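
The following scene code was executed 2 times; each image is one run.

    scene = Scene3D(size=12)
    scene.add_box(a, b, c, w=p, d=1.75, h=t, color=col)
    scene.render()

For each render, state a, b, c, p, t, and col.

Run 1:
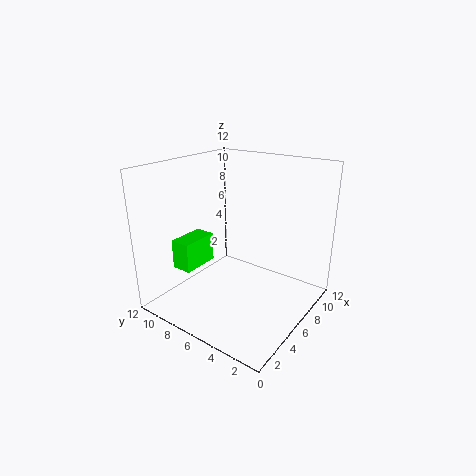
a = 2.75, b = 8.75, c = 3.25, p = 3.25, t = 2.5, col = 'lime'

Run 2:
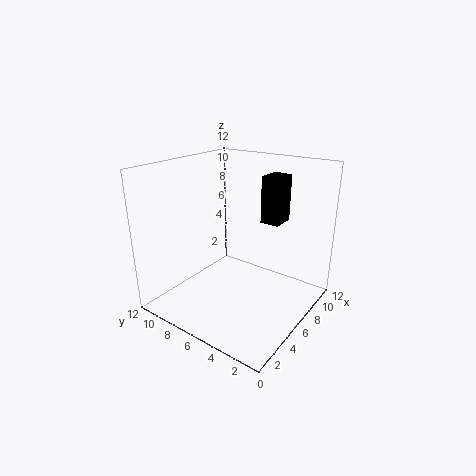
a = 9.5, b = 4.25, c = 6.25, p = 2.25, t = 4.25, col = 'black'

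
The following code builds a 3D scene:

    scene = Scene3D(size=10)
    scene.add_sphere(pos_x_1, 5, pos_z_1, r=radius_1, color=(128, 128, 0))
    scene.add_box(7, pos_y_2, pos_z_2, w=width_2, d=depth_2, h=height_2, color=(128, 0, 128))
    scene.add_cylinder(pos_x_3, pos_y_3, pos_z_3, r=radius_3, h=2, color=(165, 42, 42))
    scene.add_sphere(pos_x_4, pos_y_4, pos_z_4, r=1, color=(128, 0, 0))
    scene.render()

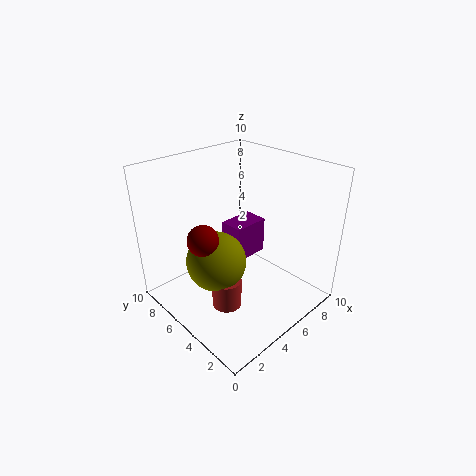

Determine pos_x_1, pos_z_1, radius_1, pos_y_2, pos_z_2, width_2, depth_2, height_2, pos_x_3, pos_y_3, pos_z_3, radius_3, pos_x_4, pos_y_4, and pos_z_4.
pos_x_1 = 3; pos_z_1 = 4; radius_1 = 2; pos_y_2 = 7; pos_z_2 = 1; width_2 = 3; depth_2 = 2; height_2 = 3; pos_x_3 = 3; pos_y_3 = 4; pos_z_3 = 1; radius_3 = 1; pos_x_4 = 2; pos_y_4 = 5; pos_z_4 = 6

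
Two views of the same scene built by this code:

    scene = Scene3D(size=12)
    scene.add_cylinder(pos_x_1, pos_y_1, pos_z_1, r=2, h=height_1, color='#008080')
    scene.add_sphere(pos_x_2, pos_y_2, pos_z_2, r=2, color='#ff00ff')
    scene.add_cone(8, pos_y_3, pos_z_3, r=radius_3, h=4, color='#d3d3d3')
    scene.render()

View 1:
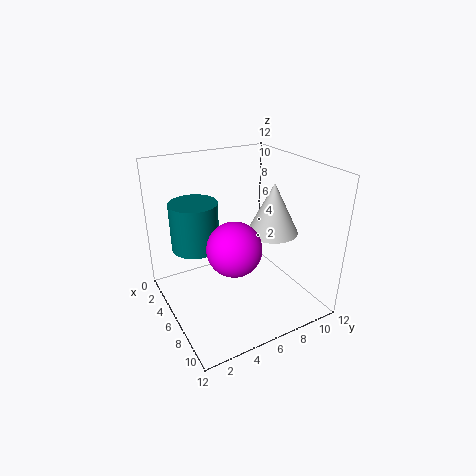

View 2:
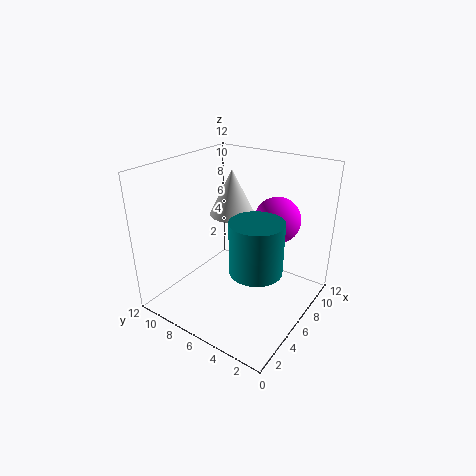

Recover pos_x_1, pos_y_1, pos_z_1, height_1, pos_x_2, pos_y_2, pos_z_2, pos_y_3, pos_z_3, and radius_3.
pos_x_1 = 4, pos_y_1 = 3, pos_z_1 = 5, height_1 = 4, pos_x_2 = 9, pos_y_2 = 4, pos_z_2 = 7, pos_y_3 = 8, pos_z_3 = 7, radius_3 = 2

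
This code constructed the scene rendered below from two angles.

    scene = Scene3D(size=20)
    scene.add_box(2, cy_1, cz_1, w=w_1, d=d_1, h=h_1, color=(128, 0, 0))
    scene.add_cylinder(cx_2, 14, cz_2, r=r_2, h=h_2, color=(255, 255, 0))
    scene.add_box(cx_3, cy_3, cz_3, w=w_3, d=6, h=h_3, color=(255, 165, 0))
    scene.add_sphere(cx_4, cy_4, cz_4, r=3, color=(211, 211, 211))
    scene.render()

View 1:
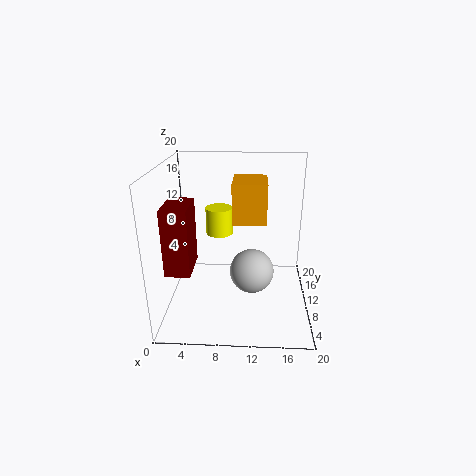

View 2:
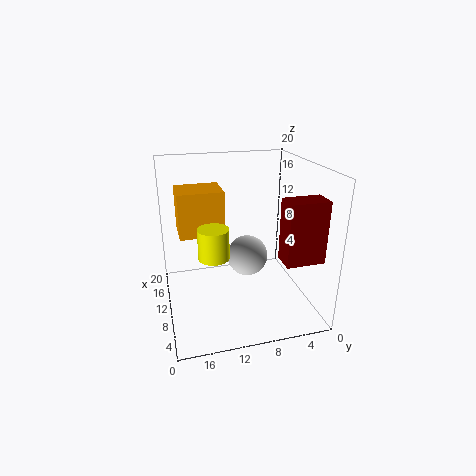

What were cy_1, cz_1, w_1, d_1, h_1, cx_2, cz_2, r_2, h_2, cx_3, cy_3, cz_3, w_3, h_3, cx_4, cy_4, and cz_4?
cy_1 = 1, cz_1 = 9, w_1 = 3, d_1 = 5, h_1 = 8, cx_2 = 7, cz_2 = 9, r_2 = 2, h_2 = 4, cx_3 = 9, cy_3 = 12, cz_3 = 11, w_3 = 5, h_3 = 6, cx_4 = 12, cy_4 = 8, cz_4 = 6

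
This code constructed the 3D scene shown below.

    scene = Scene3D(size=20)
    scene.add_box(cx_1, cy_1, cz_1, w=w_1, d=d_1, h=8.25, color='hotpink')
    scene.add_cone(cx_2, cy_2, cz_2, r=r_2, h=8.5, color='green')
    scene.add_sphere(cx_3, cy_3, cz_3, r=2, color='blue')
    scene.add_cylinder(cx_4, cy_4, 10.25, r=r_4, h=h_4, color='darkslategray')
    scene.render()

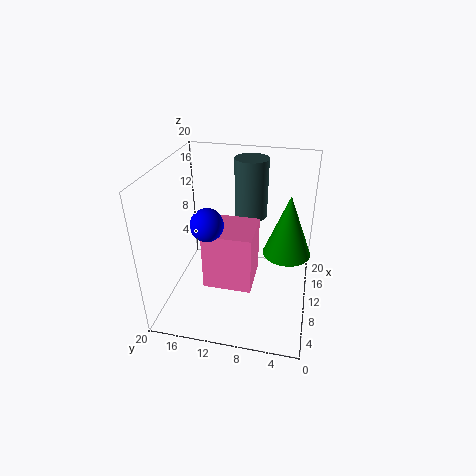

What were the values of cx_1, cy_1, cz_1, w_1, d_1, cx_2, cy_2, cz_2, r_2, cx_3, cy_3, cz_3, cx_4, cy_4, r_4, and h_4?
cx_1 = 6.5; cy_1 = 7.5; cz_1 = 3.5; w_1 = 6.5; d_1 = 6.75; cx_2 = 10.5; cy_2 = 3.25; cz_2 = 8.25; r_2 = 3.25; cx_3 = 4.5; cy_3 = 12.5; cz_3 = 14.75; cx_4 = 16.75; cy_4 = 9.5; r_4 = 2.5; h_4 = 9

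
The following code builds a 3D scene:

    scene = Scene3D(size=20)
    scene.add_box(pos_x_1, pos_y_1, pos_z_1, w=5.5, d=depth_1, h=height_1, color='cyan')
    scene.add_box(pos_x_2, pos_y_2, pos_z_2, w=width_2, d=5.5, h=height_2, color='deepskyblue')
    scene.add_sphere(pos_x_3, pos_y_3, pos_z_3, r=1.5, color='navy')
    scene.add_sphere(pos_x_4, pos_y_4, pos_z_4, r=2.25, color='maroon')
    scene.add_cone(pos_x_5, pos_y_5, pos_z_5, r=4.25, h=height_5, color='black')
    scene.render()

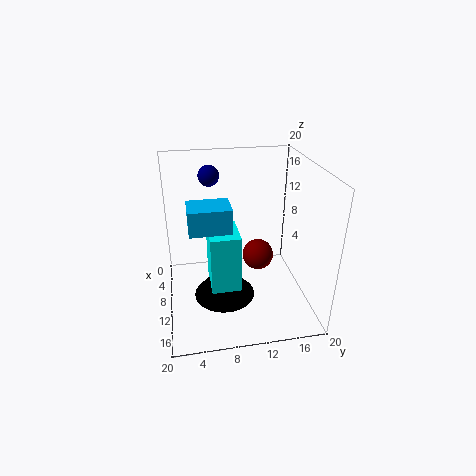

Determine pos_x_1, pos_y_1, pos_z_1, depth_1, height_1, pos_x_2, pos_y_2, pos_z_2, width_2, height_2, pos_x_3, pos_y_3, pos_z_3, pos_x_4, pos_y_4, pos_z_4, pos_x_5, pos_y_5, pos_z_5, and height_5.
pos_x_1 = 8.5, pos_y_1 = 5.75, pos_z_1 = 4, depth_1 = 4, height_1 = 8, pos_x_2 = 9.25, pos_y_2 = 3.25, pos_z_2 = 12.5, width_2 = 4.25, height_2 = 3.25, pos_x_3 = 5, pos_y_3 = 6.75, pos_z_3 = 17.5, pos_x_4 = 8.75, pos_y_4 = 13.25, pos_z_4 = 6.25, pos_x_5 = 11.5, pos_y_5 = 7.75, pos_z_5 = 2, height_5 = 4.75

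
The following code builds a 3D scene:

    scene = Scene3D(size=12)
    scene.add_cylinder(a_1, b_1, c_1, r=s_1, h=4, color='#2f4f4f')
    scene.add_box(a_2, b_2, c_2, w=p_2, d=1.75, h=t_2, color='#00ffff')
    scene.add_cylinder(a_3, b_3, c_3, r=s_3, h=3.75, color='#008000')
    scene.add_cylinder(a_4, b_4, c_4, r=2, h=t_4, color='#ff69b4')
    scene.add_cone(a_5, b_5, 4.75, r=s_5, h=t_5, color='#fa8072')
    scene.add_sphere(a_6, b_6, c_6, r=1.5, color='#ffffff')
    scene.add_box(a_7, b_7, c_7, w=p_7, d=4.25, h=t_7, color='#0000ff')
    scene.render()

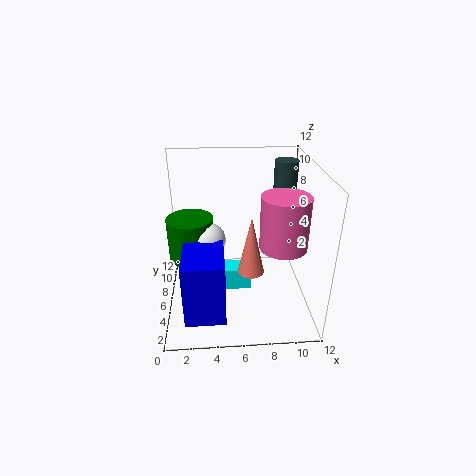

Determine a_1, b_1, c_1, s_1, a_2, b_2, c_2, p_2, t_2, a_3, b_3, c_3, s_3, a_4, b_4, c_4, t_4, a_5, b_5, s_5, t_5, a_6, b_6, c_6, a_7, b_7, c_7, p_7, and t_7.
a_1 = 10.25, b_1 = 8.5, c_1 = 7.75, s_1 = 1, a_2 = 3.25, b_2 = 6.25, c_2 = 0.5, p_2 = 4, t_2 = 2, a_3 = 2, b_3 = 7.5, c_3 = 3.5, s_3 = 2, a_4 = 9.75, b_4 = 5.5, c_4 = 5.25, t_4 = 4.5, a_5 = 6.75, b_5 = 3, s_5 = 1, t_5 = 4.5, a_6 = 3.5, b_6 = 6.75, c_6 = 5.5, a_7 = 1.5, b_7 = 1.5, c_7 = 0.75, p_7 = 3.25, t_7 = 5.25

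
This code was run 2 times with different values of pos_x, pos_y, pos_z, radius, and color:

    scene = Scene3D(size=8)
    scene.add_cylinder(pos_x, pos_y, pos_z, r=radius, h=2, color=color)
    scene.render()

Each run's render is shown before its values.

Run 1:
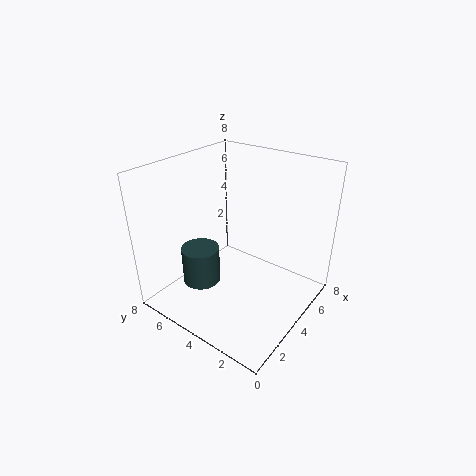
pos_x = 2; pos_y = 5; pos_z = 2; radius = 1; color = 'darkslategray'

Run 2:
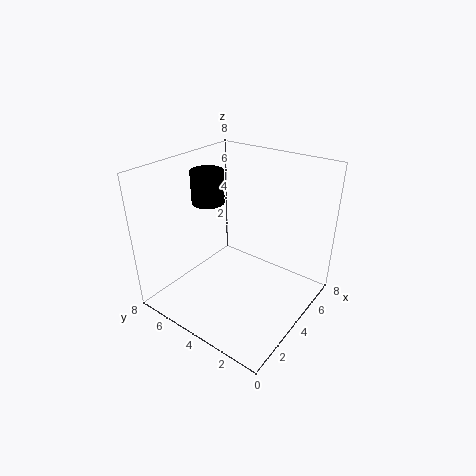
pos_x = 5; pos_y = 7; pos_z = 5; radius = 1; color = 'black'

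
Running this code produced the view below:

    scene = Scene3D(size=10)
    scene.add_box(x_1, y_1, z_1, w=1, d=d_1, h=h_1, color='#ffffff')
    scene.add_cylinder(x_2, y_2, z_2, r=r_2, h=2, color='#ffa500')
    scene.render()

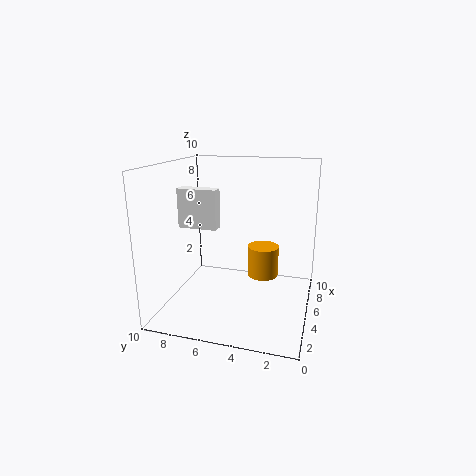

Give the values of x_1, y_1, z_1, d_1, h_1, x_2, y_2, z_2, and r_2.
x_1 = 6
y_1 = 7
z_1 = 5
d_1 = 3
h_1 = 3
x_2 = 4
y_2 = 3
z_2 = 3
r_2 = 1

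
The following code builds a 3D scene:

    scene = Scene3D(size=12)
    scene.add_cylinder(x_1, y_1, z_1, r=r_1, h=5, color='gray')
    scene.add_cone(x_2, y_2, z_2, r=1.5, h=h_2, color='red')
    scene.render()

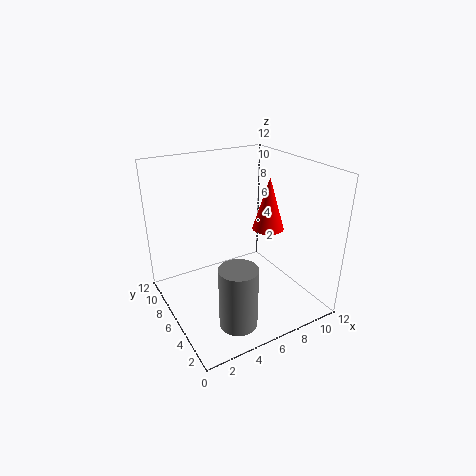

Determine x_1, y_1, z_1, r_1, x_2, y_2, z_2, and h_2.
x_1 = 4; y_1 = 2.5; z_1 = 0.5; r_1 = 1.5; x_2 = 10.5; y_2 = 8; z_2 = 5; h_2 = 5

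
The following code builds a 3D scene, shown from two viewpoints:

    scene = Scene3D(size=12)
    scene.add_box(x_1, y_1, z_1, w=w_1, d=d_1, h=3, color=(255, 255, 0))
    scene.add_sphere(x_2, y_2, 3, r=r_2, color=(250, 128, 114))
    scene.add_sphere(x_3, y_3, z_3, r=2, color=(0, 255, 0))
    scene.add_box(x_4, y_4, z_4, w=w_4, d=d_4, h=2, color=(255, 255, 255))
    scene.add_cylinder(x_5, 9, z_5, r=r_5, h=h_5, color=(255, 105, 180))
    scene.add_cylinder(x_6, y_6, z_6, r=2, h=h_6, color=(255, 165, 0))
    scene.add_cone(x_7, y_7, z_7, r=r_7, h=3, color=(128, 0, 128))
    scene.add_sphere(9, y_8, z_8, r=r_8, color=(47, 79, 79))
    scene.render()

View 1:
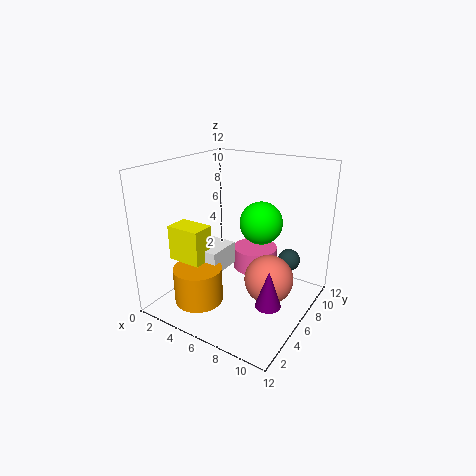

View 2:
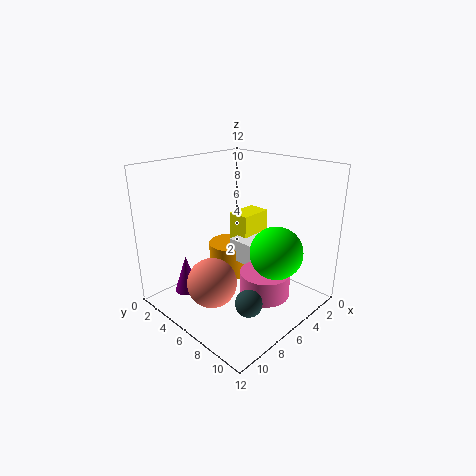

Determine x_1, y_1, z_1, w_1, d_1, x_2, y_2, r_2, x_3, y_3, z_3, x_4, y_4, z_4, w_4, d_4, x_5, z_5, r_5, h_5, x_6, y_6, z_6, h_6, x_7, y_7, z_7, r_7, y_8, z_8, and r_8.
x_1 = 1; y_1 = 3; z_1 = 4; w_1 = 3; d_1 = 2; x_2 = 9; y_2 = 6; r_2 = 2; x_3 = 6; y_3 = 10; z_3 = 6; x_4 = 2; y_4 = 4; z_4 = 3; w_4 = 3; d_4 = 3; x_5 = 6; z_5 = 2; r_5 = 2; h_5 = 2; x_6 = 4; y_6 = 3; z_6 = 1; h_6 = 3; x_7 = 10; y_7 = 4; z_7 = 2; r_7 = 1; y_8 = 10; z_8 = 3; r_8 = 1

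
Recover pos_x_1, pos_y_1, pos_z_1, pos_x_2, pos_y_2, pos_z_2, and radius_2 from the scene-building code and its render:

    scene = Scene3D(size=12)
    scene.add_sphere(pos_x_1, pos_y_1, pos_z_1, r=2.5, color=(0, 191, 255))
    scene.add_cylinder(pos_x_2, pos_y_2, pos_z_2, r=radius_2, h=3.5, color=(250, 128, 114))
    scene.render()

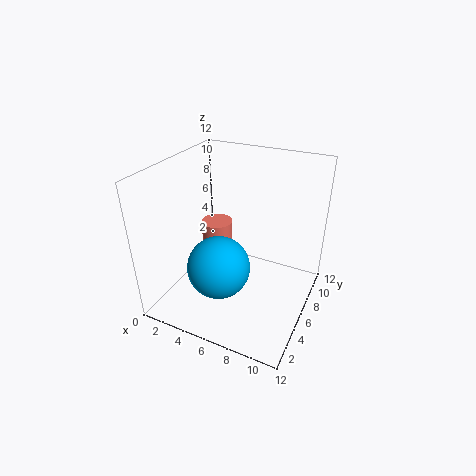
pos_x_1 = 5.5; pos_y_1 = 3.5; pos_z_1 = 4.5; pos_x_2 = 2; pos_y_2 = 9.5; pos_z_2 = 1.5; radius_2 = 1.5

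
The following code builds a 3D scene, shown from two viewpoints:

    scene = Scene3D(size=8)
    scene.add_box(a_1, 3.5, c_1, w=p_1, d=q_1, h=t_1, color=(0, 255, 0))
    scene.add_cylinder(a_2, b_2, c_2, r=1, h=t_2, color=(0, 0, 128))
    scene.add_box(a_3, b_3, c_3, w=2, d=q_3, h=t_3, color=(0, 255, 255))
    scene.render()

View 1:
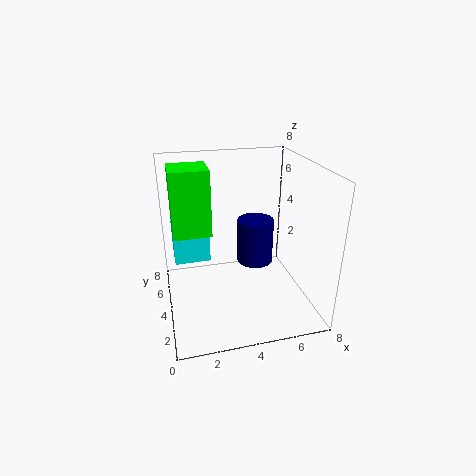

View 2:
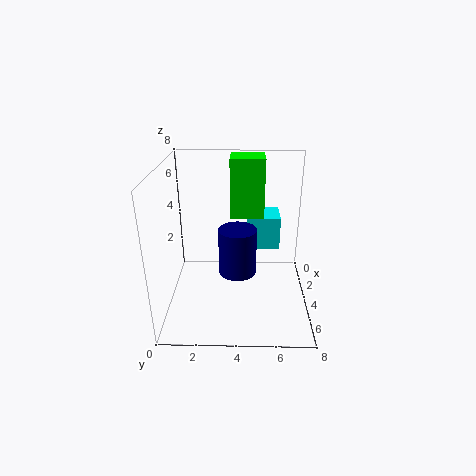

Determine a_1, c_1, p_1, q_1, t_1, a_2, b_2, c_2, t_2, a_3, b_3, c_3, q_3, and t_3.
a_1 = 0.5
c_1 = 4.5
p_1 = 2
q_1 = 2
t_1 = 3.5
a_2 = 5
b_2 = 4
c_2 = 2.5
t_2 = 2.5
a_3 = 0.5
b_3 = 4.5
c_3 = 2.5
q_3 = 2
t_3 = 2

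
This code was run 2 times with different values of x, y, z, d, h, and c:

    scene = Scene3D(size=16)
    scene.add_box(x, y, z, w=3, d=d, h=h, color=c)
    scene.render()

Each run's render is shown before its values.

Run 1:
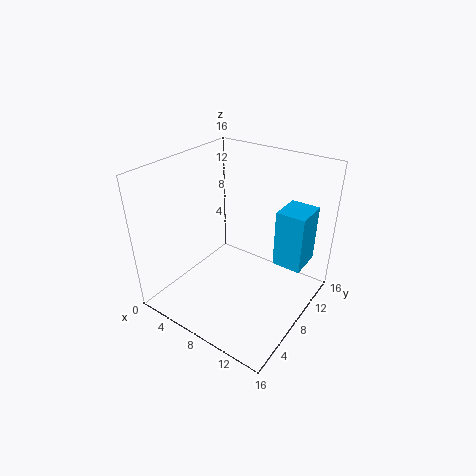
x = 12.5
y = 8
z = 6.5
d = 3.5
h = 6
c = 'deepskyblue'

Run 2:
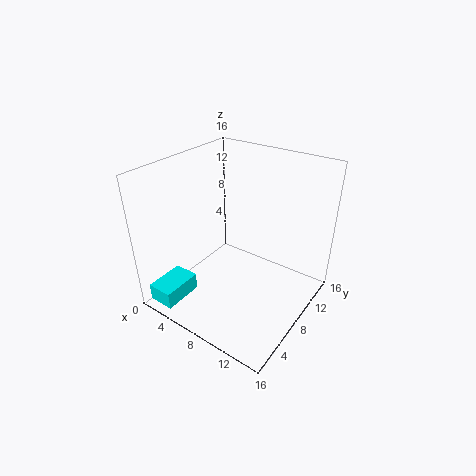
x = 1
y = 0.5
z = 1
d = 4.5
h = 2
c = 'cyan'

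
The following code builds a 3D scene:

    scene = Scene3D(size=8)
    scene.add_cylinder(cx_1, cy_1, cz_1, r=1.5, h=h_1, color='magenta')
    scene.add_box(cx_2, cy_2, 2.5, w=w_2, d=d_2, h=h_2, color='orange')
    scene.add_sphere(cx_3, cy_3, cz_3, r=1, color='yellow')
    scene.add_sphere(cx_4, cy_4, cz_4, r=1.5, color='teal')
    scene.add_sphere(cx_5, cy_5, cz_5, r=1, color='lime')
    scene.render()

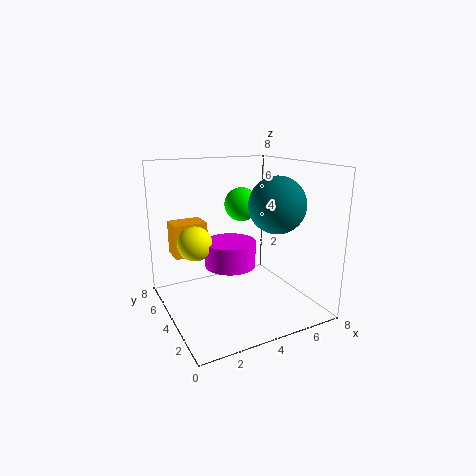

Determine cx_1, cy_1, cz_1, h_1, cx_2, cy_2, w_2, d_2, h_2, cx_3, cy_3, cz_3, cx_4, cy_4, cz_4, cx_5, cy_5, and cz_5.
cx_1 = 4
cy_1 = 5
cz_1 = 2
h_1 = 1.5
cx_2 = 1
cy_2 = 6
w_2 = 2
d_2 = 1.5
h_2 = 2
cx_3 = 2
cy_3 = 5.5
cz_3 = 3.5
cx_4 = 5.5
cy_4 = 2.5
cz_4 = 6
cx_5 = 5
cy_5 = 5.5
cz_5 = 5.5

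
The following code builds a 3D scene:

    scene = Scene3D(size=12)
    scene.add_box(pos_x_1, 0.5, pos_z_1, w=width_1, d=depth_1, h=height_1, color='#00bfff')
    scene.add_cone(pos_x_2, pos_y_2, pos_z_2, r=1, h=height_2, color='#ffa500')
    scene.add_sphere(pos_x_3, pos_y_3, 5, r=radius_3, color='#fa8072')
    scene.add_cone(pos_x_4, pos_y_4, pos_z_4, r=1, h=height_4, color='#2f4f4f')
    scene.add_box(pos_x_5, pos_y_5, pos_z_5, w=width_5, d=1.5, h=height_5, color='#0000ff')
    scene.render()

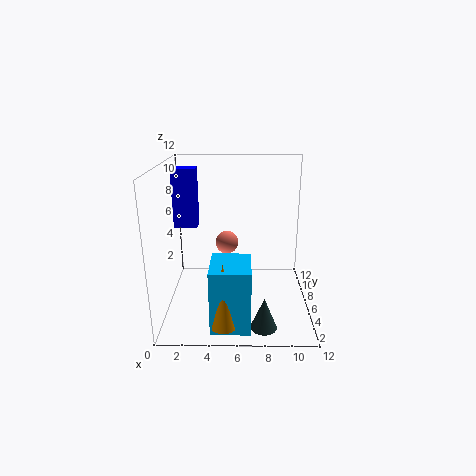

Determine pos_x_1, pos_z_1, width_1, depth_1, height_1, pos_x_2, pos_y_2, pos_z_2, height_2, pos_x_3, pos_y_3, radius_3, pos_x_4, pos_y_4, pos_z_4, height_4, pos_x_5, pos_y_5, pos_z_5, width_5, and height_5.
pos_x_1 = 4; pos_z_1 = 0.5; width_1 = 3; depth_1 = 3.5; height_1 = 5; pos_x_2 = 5; pos_y_2 = 1; pos_z_2 = 1; height_2 = 5; pos_x_3 = 5; pos_y_3 = 7.5; radius_3 = 1; pos_x_4 = 8; pos_y_4 = 1.5; pos_z_4 = 0.5; height_4 = 2.5; pos_x_5 = 0.5; pos_y_5 = 7; pos_z_5 = 6.5; width_5 = 2; height_5 = 5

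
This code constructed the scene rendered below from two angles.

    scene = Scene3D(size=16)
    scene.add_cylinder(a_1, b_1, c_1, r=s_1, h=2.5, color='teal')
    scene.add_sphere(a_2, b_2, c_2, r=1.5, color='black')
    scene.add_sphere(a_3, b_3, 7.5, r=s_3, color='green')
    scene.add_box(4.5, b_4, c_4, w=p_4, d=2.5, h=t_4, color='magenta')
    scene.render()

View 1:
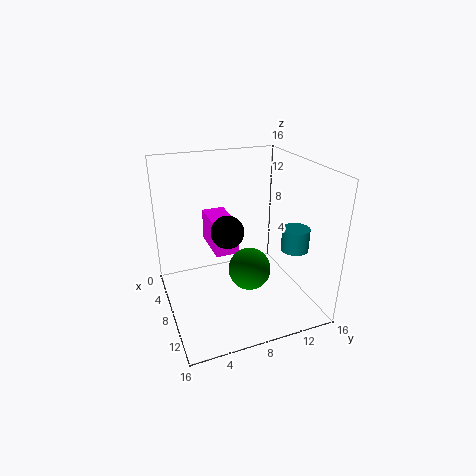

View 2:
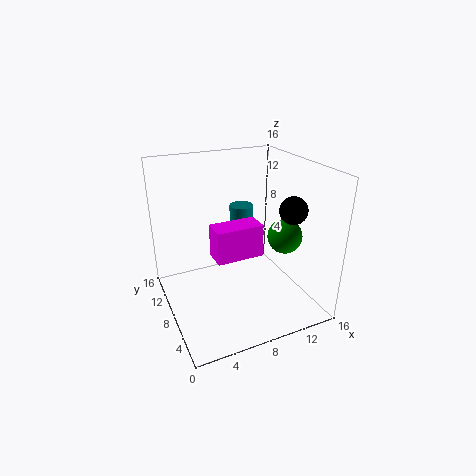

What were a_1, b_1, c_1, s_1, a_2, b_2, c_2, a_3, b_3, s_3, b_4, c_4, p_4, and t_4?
a_1 = 11
b_1 = 13.5
c_1 = 7
s_1 = 1.5
a_2 = 13
b_2 = 5
c_2 = 11.5
a_3 = 13.5
b_3 = 7
s_3 = 2
b_4 = 5
c_4 = 7
p_4 = 5
t_4 = 3.5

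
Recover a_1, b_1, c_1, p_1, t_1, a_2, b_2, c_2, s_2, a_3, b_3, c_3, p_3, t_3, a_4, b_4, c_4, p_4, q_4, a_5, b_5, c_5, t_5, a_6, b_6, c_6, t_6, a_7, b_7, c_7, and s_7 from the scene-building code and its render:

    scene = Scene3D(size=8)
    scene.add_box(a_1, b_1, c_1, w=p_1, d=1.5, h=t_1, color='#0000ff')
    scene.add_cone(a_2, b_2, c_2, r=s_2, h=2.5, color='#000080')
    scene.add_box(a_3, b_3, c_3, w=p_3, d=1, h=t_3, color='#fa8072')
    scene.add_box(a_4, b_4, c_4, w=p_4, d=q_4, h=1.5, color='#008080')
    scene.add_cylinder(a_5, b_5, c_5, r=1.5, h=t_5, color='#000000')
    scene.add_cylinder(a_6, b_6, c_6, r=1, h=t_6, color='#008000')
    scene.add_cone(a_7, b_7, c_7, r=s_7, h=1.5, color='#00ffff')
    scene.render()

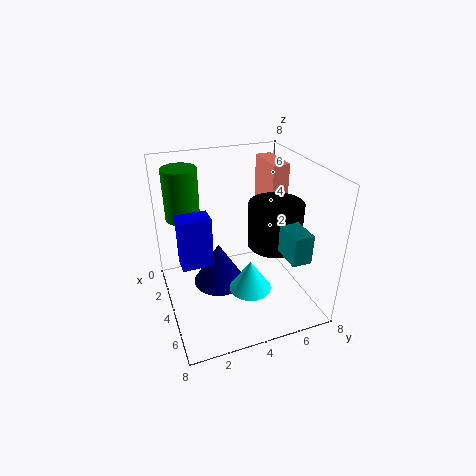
a_1 = 5; b_1 = 0.5; c_1 = 4; p_1 = 1; t_1 = 2.5; a_2 = 3.5; b_2 = 3; c_2 = 1; s_2 = 1.5; a_3 = 0.5; b_3 = 6.5; c_3 = 4; p_3 = 2.5; t_3 = 3.5; a_4 = 5; b_4 = 5.5; c_4 = 4; p_4 = 2.5; q_4 = 1; a_5 = 4.5; b_5 = 6; c_5 = 3.5; t_5 = 2.5; a_6 = 1.5; b_6 = 1.5; c_6 = 4.5; t_6 = 3; a_7 = 7; b_7 = 3.5; c_7 = 3; s_7 = 1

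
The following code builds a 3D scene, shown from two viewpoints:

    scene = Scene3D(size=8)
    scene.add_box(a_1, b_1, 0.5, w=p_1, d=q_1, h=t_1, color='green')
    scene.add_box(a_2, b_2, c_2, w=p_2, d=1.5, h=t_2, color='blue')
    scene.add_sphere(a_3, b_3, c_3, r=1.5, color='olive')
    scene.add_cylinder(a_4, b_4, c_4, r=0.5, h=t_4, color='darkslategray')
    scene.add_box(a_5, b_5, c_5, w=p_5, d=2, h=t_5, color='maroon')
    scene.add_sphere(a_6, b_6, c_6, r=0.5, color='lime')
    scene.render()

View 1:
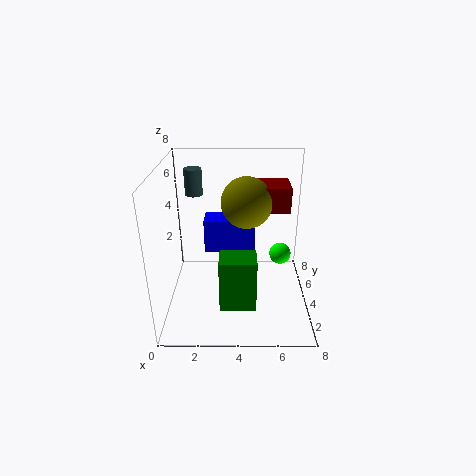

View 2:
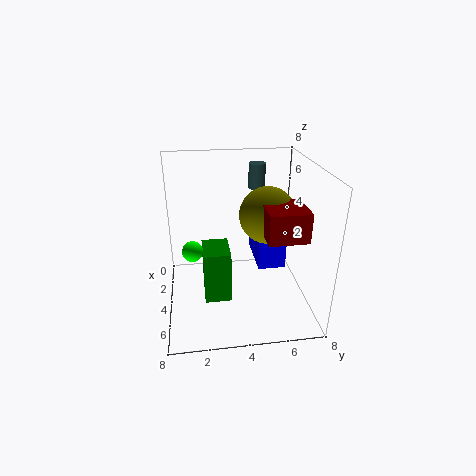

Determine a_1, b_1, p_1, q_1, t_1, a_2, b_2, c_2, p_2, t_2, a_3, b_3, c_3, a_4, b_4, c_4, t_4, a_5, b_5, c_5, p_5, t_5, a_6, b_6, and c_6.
a_1 = 3, b_1 = 2, p_1 = 2, q_1 = 1.5, t_1 = 3, a_2 = 2, b_2 = 5, c_2 = 2.5, p_2 = 3, t_2 = 2, a_3 = 4.5, b_3 = 5.5, c_3 = 5.5, a_4 = 1.5, b_4 = 5.5, c_4 = 6, t_4 = 1.5, a_5 = 5, b_5 = 5, c_5 = 5, p_5 = 2, t_5 = 1.5, a_6 = 6, b_6 = 1.5, c_6 = 4.5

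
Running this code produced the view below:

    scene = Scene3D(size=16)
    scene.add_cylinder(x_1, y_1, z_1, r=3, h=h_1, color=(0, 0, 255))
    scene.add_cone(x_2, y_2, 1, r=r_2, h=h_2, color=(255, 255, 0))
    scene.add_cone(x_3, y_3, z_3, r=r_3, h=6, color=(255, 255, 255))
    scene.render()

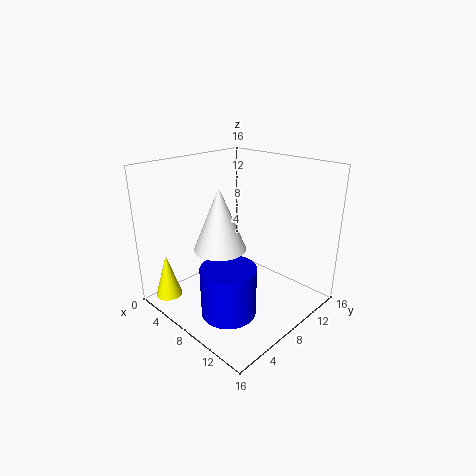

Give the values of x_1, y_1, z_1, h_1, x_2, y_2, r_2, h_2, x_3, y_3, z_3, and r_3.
x_1 = 9.5
y_1 = 5
z_1 = 0.5
h_1 = 5.5
x_2 = 2.5
y_2 = 2
r_2 = 1.5
h_2 = 5
x_3 = 10
y_3 = 3.5
z_3 = 9
r_3 = 2.5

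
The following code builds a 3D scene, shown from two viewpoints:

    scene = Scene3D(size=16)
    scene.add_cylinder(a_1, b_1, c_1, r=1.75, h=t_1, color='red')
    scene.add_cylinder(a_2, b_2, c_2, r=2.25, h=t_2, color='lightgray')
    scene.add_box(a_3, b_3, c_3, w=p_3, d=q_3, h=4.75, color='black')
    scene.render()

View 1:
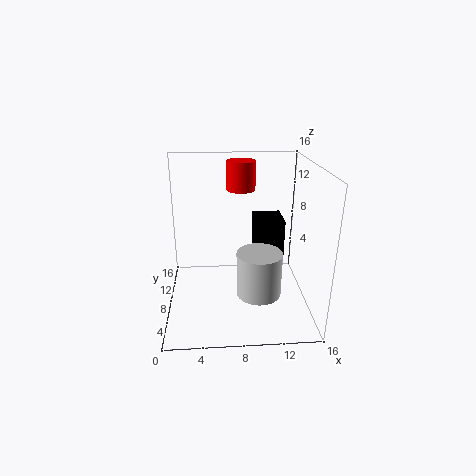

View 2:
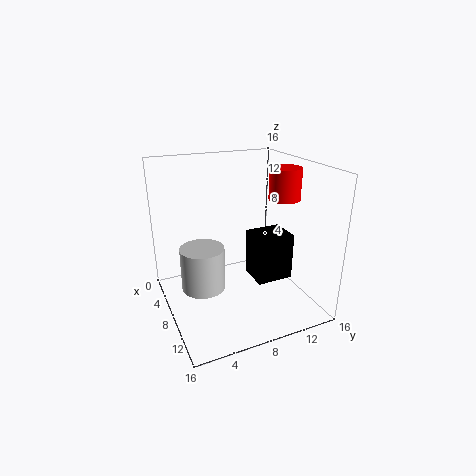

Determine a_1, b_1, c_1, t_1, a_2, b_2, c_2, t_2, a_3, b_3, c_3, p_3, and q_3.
a_1 = 8.75, b_1 = 13.25, c_1 = 12, t_1 = 3.5, a_2 = 9.75, b_2 = 3.25, c_2 = 4, t_2 = 4.5, a_3 = 10, b_3 = 8, c_3 = 5, p_3 = 3.25, q_3 = 3.75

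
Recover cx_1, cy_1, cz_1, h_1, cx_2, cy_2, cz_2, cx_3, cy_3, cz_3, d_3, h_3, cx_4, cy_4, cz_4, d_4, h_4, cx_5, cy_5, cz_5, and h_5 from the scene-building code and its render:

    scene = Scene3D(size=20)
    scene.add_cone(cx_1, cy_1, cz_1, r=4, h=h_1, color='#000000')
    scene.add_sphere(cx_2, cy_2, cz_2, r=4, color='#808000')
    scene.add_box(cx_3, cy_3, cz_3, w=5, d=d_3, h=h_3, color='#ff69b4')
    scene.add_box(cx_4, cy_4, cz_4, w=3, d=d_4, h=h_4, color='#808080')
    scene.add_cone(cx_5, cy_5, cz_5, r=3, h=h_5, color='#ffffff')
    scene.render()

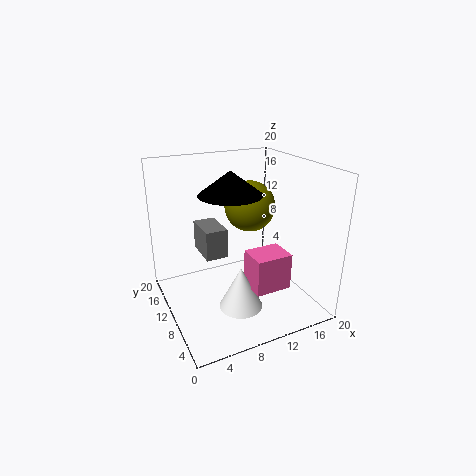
cx_1 = 8; cy_1 = 8; cz_1 = 17; h_1 = 3; cx_2 = 15; cy_2 = 16; cz_2 = 12; cx_3 = 10; cy_3 = 4; cz_3 = 4; d_3 = 4; h_3 = 5; cx_4 = 5; cy_4 = 9; cz_4 = 8; d_4 = 5; h_4 = 4; cx_5 = 9; cy_5 = 7; cz_5 = 1; h_5 = 6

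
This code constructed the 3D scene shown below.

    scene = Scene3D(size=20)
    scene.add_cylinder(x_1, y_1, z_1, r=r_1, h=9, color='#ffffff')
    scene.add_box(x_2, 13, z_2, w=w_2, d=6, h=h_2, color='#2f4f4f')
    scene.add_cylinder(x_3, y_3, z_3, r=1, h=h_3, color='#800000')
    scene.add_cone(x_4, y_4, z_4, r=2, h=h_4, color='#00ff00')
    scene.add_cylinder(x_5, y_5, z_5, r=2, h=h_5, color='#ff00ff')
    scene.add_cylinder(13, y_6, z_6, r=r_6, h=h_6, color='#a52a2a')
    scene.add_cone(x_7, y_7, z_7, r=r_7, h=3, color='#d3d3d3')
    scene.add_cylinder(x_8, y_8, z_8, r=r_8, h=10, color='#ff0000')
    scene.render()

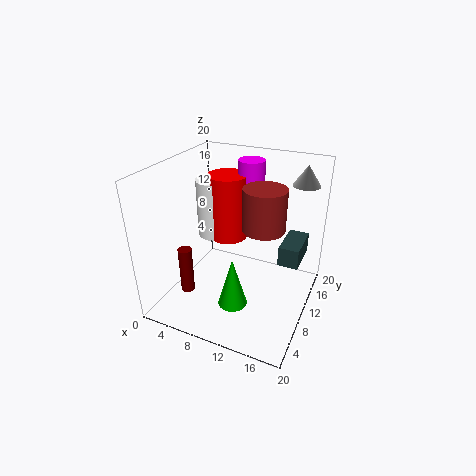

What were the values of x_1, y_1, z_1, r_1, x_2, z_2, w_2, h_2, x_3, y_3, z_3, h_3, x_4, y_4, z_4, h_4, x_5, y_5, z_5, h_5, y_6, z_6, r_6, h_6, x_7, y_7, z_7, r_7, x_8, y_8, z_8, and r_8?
x_1 = 4
y_1 = 15
z_1 = 7
r_1 = 3
x_2 = 15
z_2 = 5
w_2 = 3
h_2 = 3
x_3 = 3
y_3 = 7
z_3 = 1
h_3 = 7
x_4 = 11
y_4 = 6
z_4 = 2
h_4 = 7
x_5 = 9
y_5 = 17
z_5 = 11
h_5 = 8
y_6 = 12
z_6 = 11
r_6 = 3
h_6 = 6
x_7 = 17
y_7 = 18
z_7 = 16
r_7 = 2
x_8 = 6
y_8 = 15
z_8 = 7
r_8 = 3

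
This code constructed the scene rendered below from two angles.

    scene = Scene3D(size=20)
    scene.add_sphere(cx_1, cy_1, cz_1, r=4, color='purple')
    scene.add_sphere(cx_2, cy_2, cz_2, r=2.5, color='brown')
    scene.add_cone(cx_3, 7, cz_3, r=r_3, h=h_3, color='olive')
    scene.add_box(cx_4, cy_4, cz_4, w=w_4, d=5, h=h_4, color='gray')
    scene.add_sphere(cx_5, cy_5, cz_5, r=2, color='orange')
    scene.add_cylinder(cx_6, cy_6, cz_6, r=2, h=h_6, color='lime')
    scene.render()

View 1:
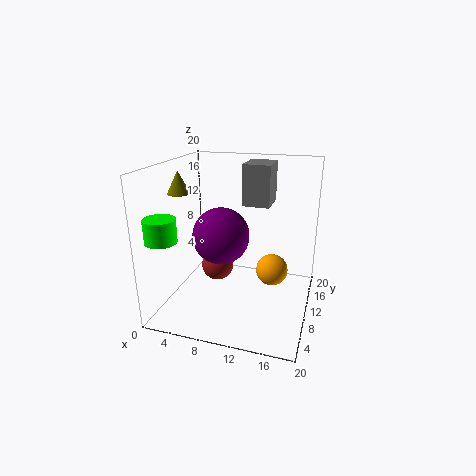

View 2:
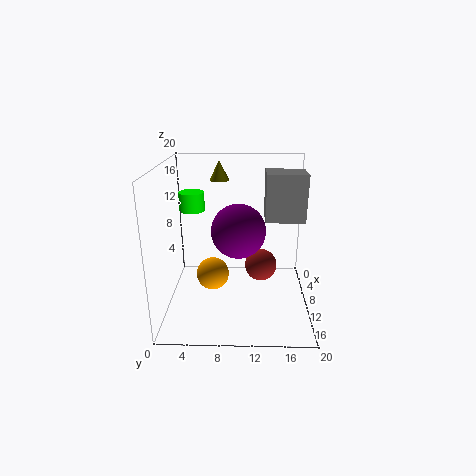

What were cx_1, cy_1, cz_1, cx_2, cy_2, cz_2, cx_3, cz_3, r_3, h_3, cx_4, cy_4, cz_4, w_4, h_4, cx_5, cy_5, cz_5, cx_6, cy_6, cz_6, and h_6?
cx_1 = 7.5; cy_1 = 10; cz_1 = 10; cx_2 = 5.5; cy_2 = 13.5; cz_2 = 3.5; cx_3 = 3; cz_3 = 16.5; r_3 = 1.5; h_3 = 3; cx_4 = 9.5; cy_4 = 13.5; cz_4 = 13.5; w_4 = 4; h_4 = 6; cx_5 = 15.5; cy_5 = 7; cz_5 = 7.5; cx_6 = 2.5; cy_6 = 2.5; cz_6 = 11.5; h_6 = 3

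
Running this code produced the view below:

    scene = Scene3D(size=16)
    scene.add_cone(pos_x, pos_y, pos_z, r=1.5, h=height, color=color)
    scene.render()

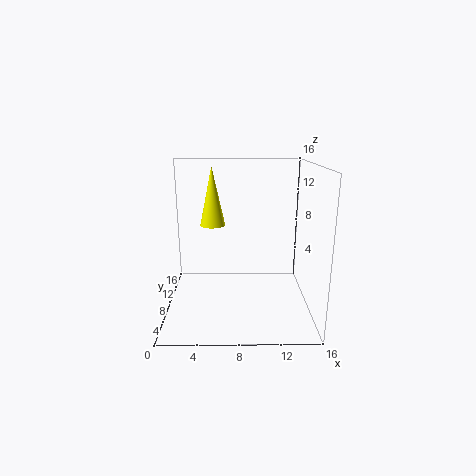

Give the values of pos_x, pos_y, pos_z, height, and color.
pos_x = 5, pos_y = 11.5, pos_z = 8.5, height = 7, color = 'yellow'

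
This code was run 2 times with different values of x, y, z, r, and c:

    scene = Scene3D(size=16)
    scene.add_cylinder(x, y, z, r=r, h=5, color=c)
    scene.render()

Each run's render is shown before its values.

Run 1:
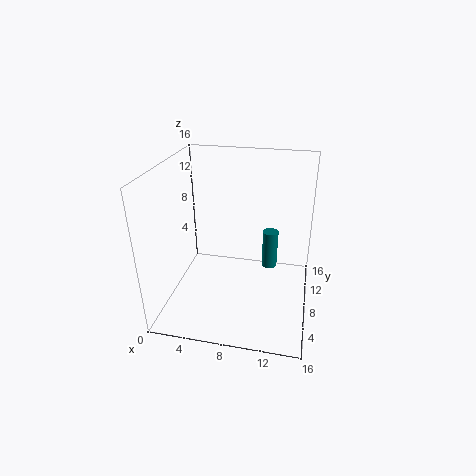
x = 11, y = 14, z = 1, r = 1, c = 'teal'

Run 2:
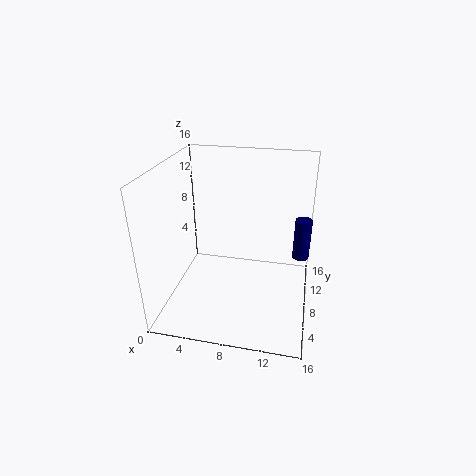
x = 15, y = 12, z = 4, r = 1, c = 'navy'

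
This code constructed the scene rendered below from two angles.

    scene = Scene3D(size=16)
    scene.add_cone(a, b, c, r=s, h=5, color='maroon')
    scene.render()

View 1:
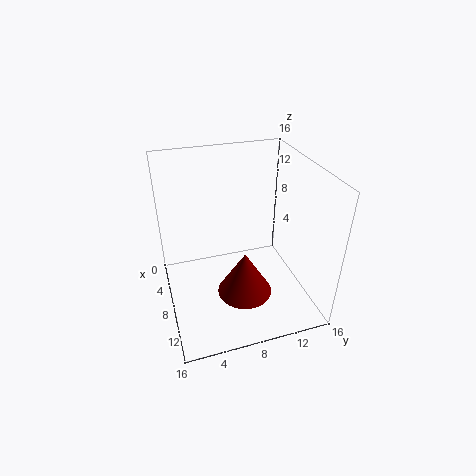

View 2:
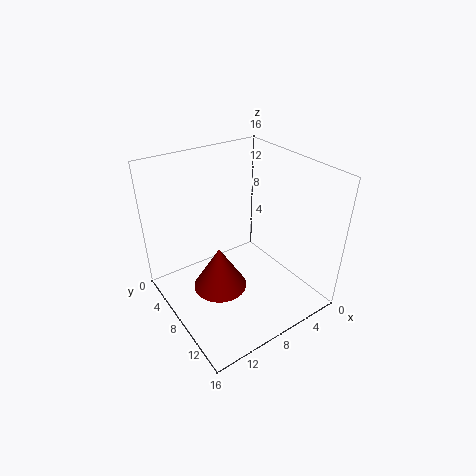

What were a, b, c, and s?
a = 10.5; b = 8; c = 2.5; s = 3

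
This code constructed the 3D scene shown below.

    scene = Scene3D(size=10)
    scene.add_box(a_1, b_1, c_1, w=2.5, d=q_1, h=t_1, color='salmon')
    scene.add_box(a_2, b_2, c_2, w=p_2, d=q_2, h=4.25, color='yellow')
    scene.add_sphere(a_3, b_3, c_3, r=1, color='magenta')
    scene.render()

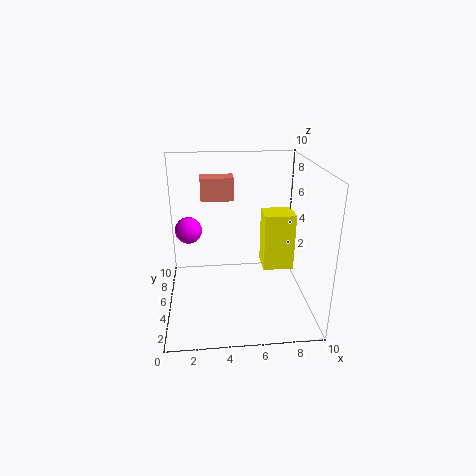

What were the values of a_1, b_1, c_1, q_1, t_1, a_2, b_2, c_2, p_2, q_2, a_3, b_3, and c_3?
a_1 = 2.5
b_1 = 7.75
c_1 = 6.75
q_1 = 1.5
t_1 = 1.75
a_2 = 7
b_2 = 5.5
c_2 = 2
p_2 = 2.25
q_2 = 2
a_3 = 1.5
b_3 = 7.25
c_3 = 4.75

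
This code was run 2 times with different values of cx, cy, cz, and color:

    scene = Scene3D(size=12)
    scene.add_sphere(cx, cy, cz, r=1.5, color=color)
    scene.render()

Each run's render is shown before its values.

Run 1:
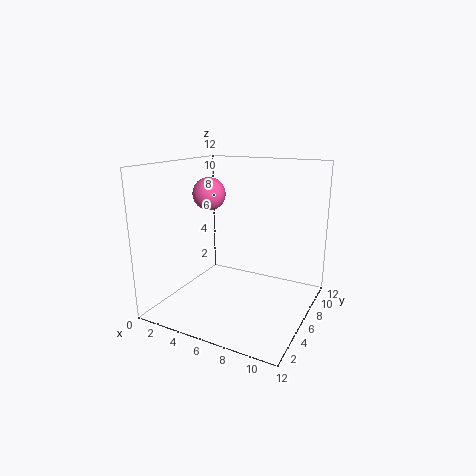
cx = 2; cy = 8; cz = 9; color = 'hotpink'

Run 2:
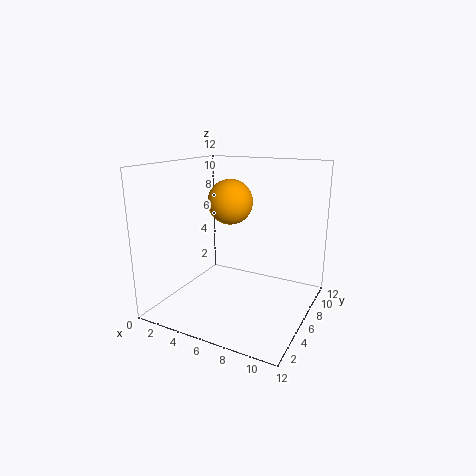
cx = 7.5; cy = 2; cz = 10; color = 'orange'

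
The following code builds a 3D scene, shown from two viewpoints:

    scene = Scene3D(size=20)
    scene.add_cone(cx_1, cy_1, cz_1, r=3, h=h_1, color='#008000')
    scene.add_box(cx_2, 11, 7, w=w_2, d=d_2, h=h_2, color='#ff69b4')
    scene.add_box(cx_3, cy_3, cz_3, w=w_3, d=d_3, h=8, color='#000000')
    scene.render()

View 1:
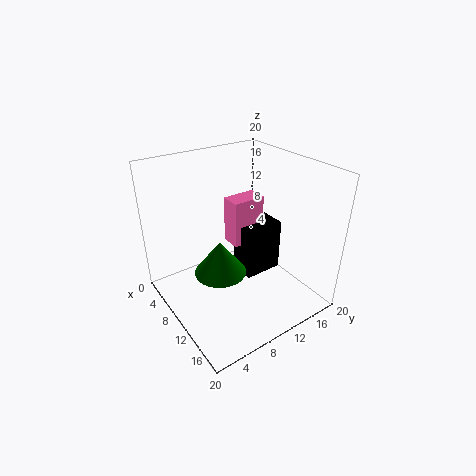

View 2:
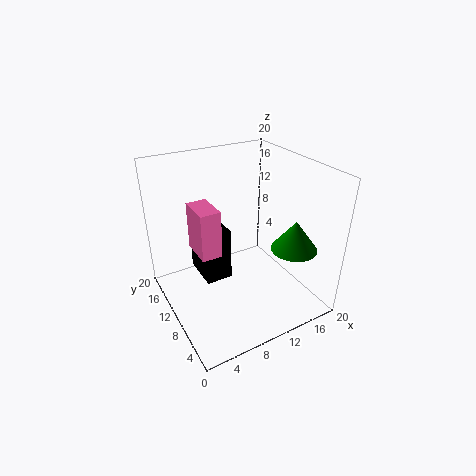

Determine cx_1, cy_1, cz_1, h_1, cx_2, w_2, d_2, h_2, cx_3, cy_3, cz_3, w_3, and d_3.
cx_1 = 15, cy_1 = 4, cz_1 = 10, h_1 = 4, cx_2 = 5, w_2 = 3, d_2 = 5, h_2 = 7, cx_3 = 6, cy_3 = 12, cz_3 = 2, w_3 = 4, d_3 = 6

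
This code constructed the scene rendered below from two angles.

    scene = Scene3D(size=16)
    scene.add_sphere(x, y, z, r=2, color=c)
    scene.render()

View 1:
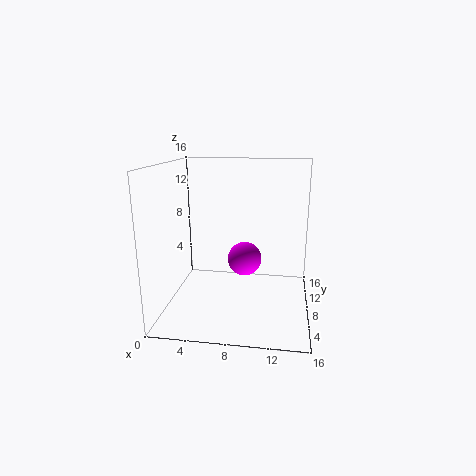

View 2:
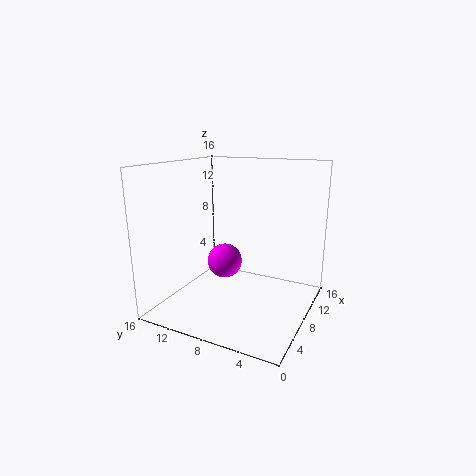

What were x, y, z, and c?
x = 8.5, y = 10, z = 4.75, c = 'magenta'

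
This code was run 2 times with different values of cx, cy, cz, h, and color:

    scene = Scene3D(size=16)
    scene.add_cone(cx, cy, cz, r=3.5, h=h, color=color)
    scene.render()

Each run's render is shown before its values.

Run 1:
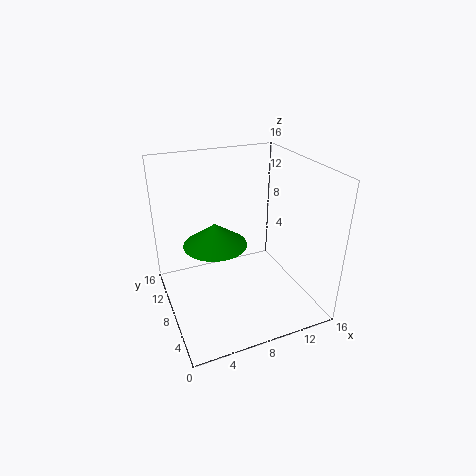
cx = 5.5
cy = 8.5
cz = 7.5
h = 2.5
color = 'green'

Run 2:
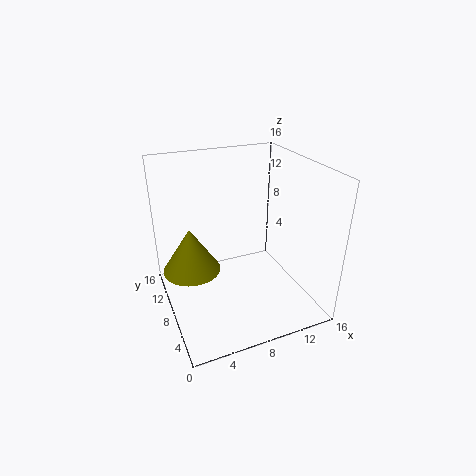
cx = 3.5
cy = 12
cz = 2.5
h = 5.5
color = 'olive'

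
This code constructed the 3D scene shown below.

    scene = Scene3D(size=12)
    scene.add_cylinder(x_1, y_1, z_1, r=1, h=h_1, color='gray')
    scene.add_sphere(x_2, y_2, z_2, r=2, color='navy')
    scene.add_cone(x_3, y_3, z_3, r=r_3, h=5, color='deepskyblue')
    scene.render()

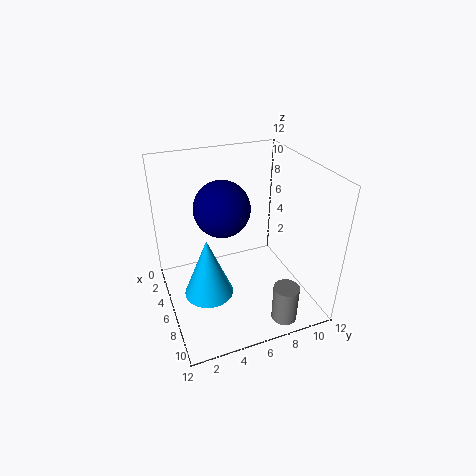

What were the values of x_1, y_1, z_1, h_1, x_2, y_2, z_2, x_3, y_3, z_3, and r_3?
x_1 = 11
y_1 = 8
z_1 = 1
h_1 = 3
x_2 = 8
y_2 = 4
z_2 = 10
x_3 = 7
y_3 = 3
z_3 = 2
r_3 = 2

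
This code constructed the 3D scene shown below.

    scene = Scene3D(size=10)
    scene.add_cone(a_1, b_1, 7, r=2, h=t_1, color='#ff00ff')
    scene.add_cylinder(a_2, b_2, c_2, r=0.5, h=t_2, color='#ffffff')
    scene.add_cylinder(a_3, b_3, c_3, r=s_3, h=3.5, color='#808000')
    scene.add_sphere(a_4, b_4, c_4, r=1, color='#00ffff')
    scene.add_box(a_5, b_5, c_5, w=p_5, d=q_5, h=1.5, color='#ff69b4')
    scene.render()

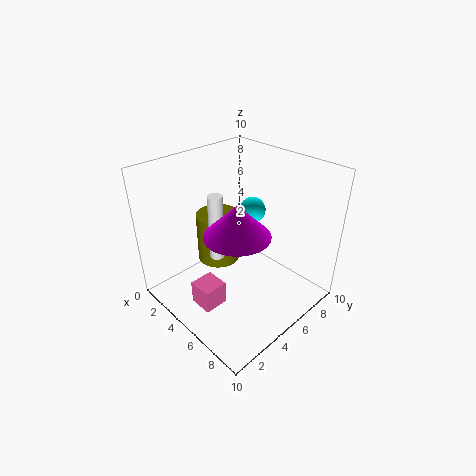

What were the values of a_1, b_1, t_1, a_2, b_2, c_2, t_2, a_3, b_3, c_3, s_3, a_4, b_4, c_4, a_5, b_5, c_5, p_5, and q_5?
a_1 = 7, b_1 = 3, t_1 = 2, a_2 = 4.5, b_2 = 3.5, c_2 = 4, t_2 = 4.5, a_3 = 3.5, b_3 = 4.5, c_3 = 3, s_3 = 1.5, a_4 = 3.5, b_4 = 8, c_4 = 5.5, a_5 = 5.5, b_5 = 0.5, c_5 = 2.5, p_5 = 1.5, q_5 = 1.5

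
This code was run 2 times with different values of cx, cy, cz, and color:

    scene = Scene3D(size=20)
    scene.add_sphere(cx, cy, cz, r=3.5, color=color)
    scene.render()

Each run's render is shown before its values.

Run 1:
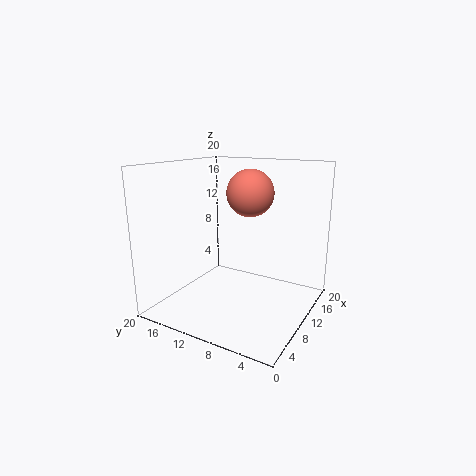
cx = 14.5
cy = 10.5
cz = 15.5
color = 'salmon'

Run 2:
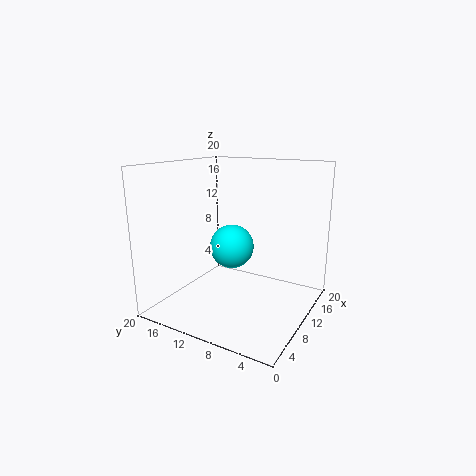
cx = 15
cy = 14
cz = 6.5
color = 'cyan'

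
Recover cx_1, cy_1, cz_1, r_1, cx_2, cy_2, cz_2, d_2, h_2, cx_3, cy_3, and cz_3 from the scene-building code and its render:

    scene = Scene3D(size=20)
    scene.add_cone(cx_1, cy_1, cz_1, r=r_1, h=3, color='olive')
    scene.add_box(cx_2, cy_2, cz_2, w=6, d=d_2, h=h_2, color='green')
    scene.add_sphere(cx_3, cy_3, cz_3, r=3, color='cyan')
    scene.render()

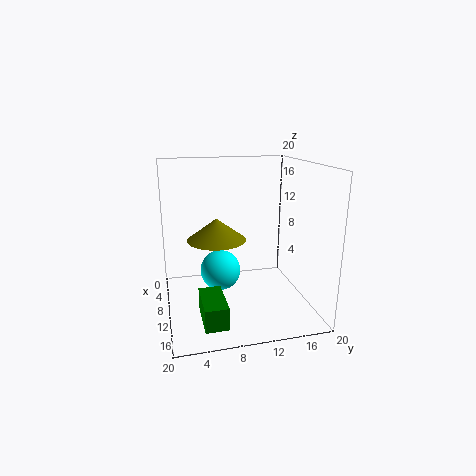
cx_1 = 10, cy_1 = 7, cz_1 = 10, r_1 = 4, cx_2 = 12, cy_2 = 4, cz_2 = 1, d_2 = 3, h_2 = 3, cx_3 = 7, cy_3 = 8, cz_3 = 4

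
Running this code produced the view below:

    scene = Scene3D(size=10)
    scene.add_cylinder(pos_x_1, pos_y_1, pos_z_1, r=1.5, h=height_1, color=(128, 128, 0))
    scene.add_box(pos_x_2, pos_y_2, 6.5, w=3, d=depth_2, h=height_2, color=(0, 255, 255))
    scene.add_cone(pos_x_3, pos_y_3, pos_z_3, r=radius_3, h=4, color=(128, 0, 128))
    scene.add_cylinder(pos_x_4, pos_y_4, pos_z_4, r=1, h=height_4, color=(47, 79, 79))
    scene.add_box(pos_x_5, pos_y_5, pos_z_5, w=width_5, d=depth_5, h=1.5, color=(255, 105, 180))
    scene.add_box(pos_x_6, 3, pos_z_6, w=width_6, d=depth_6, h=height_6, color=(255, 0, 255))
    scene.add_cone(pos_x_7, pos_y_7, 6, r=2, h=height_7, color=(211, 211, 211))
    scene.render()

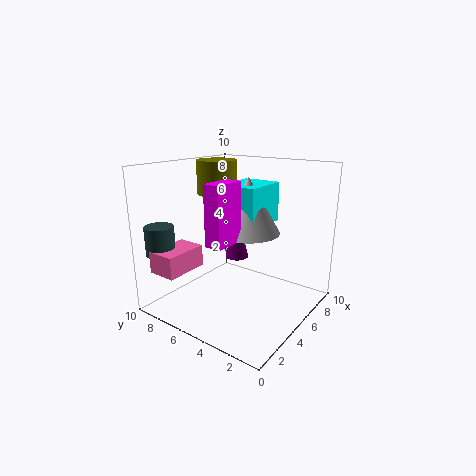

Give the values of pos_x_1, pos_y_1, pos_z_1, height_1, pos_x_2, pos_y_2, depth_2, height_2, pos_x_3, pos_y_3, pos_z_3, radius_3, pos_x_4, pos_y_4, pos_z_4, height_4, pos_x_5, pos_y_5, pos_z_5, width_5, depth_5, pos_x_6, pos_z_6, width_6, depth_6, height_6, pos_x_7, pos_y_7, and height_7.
pos_x_1 = 6.5; pos_y_1 = 8; pos_z_1 = 7.5; height_1 = 2.5; pos_x_2 = 3; pos_y_2 = 2.5; depth_2 = 2.5; height_2 = 2.5; pos_x_3 = 9; pos_y_3 = 8; pos_z_3 = 1.5; radius_3 = 1; pos_x_4 = 1.5; pos_y_4 = 9; pos_z_4 = 4; height_4 = 2; pos_x_5 = 0.5; pos_y_5 = 7; pos_z_5 = 3; width_5 = 3; depth_5 = 2; pos_x_6 = 0.5; pos_z_6 = 6; width_6 = 2; depth_6 = 1; height_6 = 3.5; pos_x_7 = 4; pos_y_7 = 3.5; height_7 = 3.5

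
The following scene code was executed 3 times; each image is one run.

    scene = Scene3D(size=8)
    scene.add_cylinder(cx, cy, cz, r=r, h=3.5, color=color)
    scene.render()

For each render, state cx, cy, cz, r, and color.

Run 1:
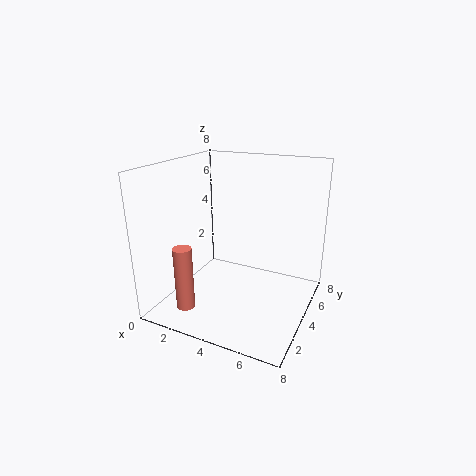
cx = 2
cy = 1.5
cz = 0.5
r = 0.5
color = 'salmon'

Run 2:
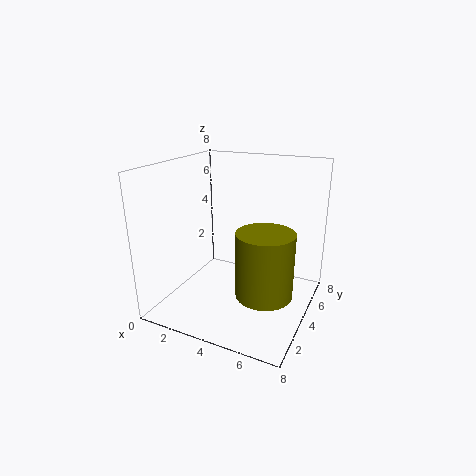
cx = 6
cy = 3
cz = 1.5
r = 1.5
color = 'olive'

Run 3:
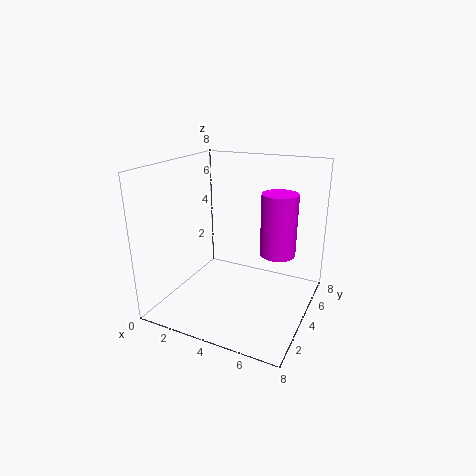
cx = 6
cy = 5
cz = 3
r = 1
color = 'magenta'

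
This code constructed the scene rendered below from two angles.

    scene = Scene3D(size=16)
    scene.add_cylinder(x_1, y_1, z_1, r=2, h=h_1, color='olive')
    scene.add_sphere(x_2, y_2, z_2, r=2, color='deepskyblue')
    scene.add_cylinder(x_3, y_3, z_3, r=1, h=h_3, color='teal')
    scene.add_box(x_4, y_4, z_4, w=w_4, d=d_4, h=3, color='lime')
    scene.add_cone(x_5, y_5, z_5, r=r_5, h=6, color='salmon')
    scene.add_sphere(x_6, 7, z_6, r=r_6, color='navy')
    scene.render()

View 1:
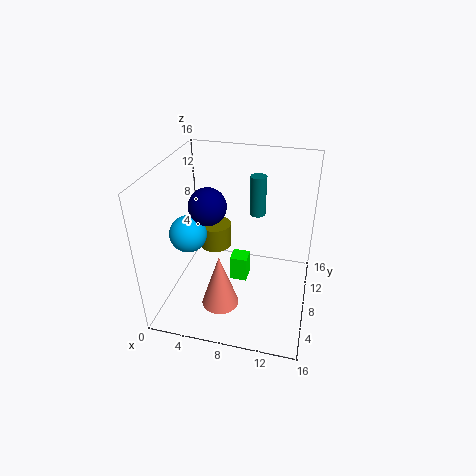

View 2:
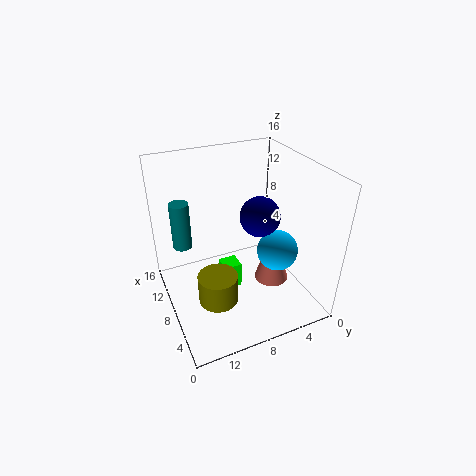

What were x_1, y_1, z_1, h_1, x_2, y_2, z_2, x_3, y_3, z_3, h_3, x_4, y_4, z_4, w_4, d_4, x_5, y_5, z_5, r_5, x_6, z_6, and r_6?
x_1 = 4; y_1 = 12; z_1 = 4; h_1 = 3; x_2 = 3; y_2 = 6; z_2 = 9; x_3 = 9; y_3 = 14; z_3 = 8; h_3 = 5; x_4 = 7; y_4 = 8; z_4 = 2; w_4 = 2; d_4 = 2; x_5 = 7; y_5 = 4; z_5 = 2; r_5 = 2; x_6 = 5; z_6 = 12; r_6 = 2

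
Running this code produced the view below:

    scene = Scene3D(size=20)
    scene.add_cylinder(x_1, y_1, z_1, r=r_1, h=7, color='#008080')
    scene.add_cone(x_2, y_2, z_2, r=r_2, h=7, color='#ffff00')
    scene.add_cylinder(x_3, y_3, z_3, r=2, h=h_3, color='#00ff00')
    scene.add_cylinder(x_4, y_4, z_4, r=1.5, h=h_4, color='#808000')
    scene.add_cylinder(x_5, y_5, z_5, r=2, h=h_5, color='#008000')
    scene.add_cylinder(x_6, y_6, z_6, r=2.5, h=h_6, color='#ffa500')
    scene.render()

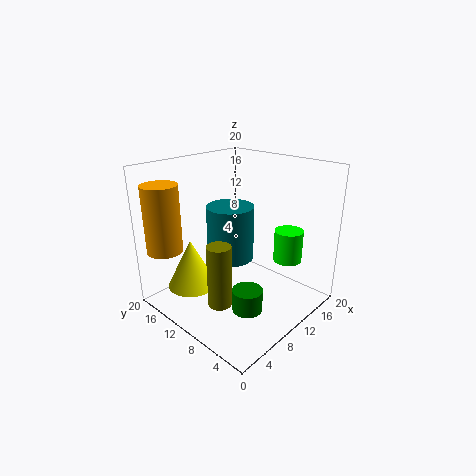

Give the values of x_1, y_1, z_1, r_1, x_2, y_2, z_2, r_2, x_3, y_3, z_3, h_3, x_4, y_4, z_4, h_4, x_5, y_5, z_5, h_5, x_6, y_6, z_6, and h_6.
x_1 = 7.5, y_1 = 9, z_1 = 8.5, r_1 = 3, x_2 = 5.5, y_2 = 15, z_2 = 2.5, r_2 = 3.5, x_3 = 15, y_3 = 5, z_3 = 6.5, h_3 = 4.5, x_4 = 3.5, y_4 = 7, z_4 = 4, h_4 = 8, x_5 = 7, y_5 = 5.5, z_5 = 2, h_5 = 3, x_6 = 3, y_6 = 17.5, z_6 = 8, h_6 = 9.5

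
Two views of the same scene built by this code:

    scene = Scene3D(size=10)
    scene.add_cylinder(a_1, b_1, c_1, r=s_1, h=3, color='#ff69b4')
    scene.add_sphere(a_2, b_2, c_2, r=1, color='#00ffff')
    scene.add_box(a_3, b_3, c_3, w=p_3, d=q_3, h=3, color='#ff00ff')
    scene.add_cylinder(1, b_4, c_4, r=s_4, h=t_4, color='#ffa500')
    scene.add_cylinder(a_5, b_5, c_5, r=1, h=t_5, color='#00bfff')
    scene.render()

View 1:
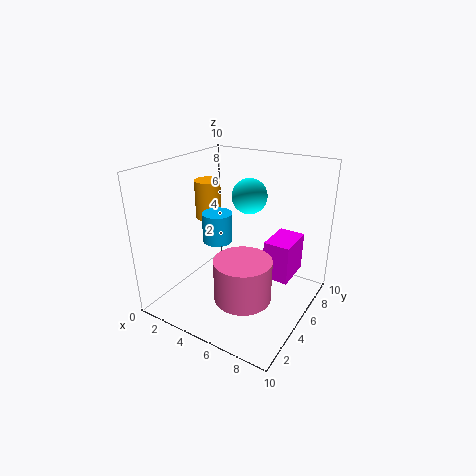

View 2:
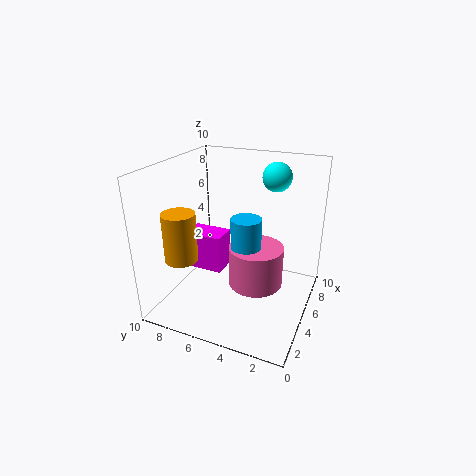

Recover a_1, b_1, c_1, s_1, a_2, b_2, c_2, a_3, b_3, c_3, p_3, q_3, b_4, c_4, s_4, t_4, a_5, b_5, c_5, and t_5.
a_1 = 6, b_1 = 4, c_1 = 1, s_1 = 2, a_2 = 7, b_2 = 3, c_2 = 9, a_3 = 6, b_3 = 7, c_3 = 1, p_3 = 2, q_3 = 3, b_4 = 7, c_4 = 5, s_4 = 1, t_4 = 3, a_5 = 4, b_5 = 4, c_5 = 5, t_5 = 2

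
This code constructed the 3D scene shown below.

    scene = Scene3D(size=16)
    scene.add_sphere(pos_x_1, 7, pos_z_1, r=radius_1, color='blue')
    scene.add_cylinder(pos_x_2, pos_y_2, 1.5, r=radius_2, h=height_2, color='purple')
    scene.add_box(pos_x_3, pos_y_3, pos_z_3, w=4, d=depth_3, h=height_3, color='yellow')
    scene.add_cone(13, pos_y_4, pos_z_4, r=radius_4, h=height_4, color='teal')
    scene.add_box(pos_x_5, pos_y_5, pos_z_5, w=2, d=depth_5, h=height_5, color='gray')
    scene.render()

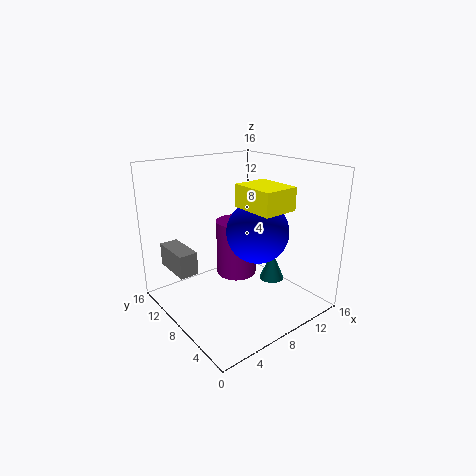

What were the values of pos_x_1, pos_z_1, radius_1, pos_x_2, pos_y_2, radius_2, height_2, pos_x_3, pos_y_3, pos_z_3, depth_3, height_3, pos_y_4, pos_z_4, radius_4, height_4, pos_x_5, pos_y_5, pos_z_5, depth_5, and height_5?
pos_x_1 = 10
pos_z_1 = 8.5
radius_1 = 3.5
pos_x_2 = 10.5
pos_y_2 = 11.5
radius_2 = 2.5
height_2 = 7
pos_x_3 = 8
pos_y_3 = 3.5
pos_z_3 = 11.5
depth_3 = 5
height_3 = 2.5
pos_y_4 = 7.5
pos_z_4 = 1.5
radius_4 = 1.5
height_4 = 3.5
pos_x_5 = 1
pos_y_5 = 8.5
pos_z_5 = 5
depth_5 = 4.5
height_5 = 2.5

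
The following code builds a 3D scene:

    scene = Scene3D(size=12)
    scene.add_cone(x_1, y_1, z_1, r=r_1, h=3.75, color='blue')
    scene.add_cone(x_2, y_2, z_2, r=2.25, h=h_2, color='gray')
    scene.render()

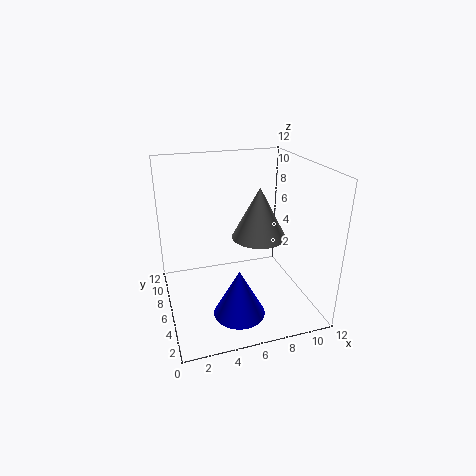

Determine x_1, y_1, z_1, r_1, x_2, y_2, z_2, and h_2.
x_1 = 5; y_1 = 2.5; z_1 = 1.25; r_1 = 2; x_2 = 7.75; y_2 = 5.75; z_2 = 6; h_2 = 4.25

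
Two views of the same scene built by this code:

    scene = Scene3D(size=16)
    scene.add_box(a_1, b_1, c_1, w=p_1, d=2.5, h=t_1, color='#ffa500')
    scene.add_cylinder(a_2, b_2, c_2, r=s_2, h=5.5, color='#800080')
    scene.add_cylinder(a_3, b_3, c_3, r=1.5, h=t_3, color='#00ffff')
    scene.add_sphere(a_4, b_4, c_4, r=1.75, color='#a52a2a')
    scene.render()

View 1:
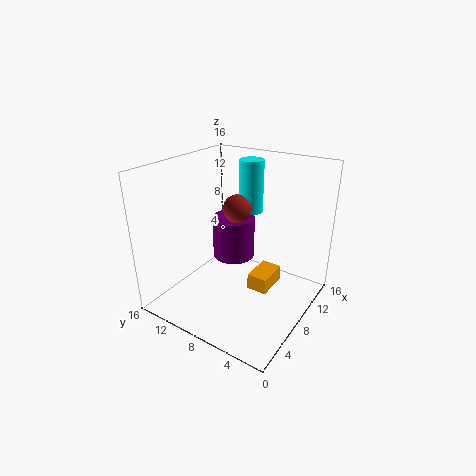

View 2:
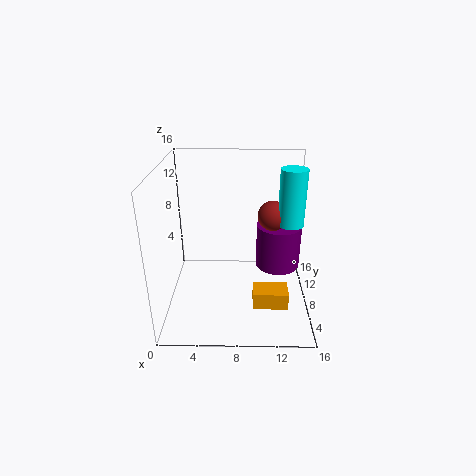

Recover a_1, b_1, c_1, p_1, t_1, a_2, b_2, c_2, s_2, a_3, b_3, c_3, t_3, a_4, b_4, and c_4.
a_1 = 9.75, b_1 = 5.25, c_1 = 0.25, p_1 = 4, t_1 = 2, a_2 = 13, b_2 = 12, c_2 = 2.25, s_2 = 2.75, a_3 = 14, b_3 = 10, c_3 = 8.75, t_3 = 6.5, a_4 = 12, b_4 = 10.75, c_4 = 9.5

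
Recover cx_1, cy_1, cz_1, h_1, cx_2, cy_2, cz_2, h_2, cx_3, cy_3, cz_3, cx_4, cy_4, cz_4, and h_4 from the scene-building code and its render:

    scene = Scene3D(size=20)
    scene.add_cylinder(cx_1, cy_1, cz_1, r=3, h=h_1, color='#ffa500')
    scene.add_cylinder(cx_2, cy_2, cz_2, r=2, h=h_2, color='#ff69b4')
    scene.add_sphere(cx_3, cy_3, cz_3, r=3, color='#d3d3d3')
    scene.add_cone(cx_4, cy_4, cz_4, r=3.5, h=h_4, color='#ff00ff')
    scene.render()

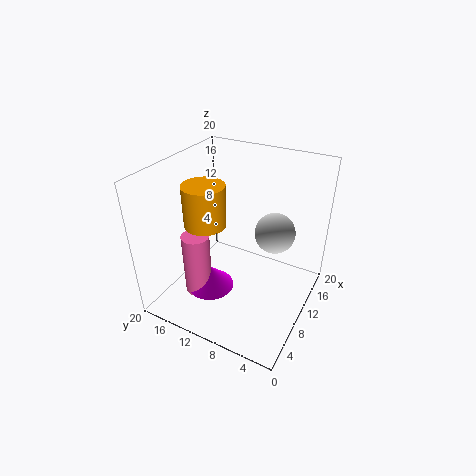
cx_1 = 9.5; cy_1 = 15; cz_1 = 11; h_1 = 6; cx_2 = 7.5; cy_2 = 15.5; cz_2 = 0.5; h_2 = 9.5; cx_3 = 15; cy_3 = 6.5; cz_3 = 9; cx_4 = 8.5; cy_4 = 14; cz_4 = 1; h_4 = 3.5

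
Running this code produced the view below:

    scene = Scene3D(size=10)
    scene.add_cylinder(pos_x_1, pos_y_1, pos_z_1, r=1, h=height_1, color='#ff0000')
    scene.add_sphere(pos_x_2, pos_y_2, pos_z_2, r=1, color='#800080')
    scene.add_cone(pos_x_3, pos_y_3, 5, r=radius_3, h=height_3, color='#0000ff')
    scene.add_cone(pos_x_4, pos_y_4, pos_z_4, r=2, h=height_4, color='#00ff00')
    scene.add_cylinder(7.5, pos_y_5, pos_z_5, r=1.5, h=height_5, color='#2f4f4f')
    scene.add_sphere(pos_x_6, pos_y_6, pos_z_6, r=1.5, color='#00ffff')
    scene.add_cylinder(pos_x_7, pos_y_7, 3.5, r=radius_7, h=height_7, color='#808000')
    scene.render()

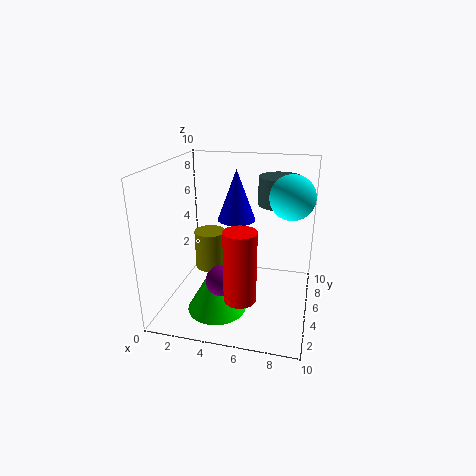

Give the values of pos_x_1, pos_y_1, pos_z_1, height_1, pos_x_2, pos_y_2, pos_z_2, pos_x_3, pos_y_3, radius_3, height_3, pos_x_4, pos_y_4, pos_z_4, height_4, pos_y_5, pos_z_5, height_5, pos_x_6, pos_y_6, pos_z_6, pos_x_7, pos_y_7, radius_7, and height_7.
pos_x_1 = 6
pos_y_1 = 1.5
pos_z_1 = 2.5
height_1 = 4.5
pos_x_2 = 4.5
pos_y_2 = 2.5
pos_z_2 = 3
pos_x_3 = 4
pos_y_3 = 8.5
radius_3 = 1.5
height_3 = 4
pos_x_4 = 4
pos_y_4 = 3
pos_z_4 = 0.5
height_4 = 3.5
pos_y_5 = 7
pos_z_5 = 7
height_5 = 2
pos_x_6 = 8.5
pos_y_6 = 5.5
pos_z_6 = 8
pos_x_7 = 3.5
pos_y_7 = 3.5
radius_7 = 1
height_7 = 2.5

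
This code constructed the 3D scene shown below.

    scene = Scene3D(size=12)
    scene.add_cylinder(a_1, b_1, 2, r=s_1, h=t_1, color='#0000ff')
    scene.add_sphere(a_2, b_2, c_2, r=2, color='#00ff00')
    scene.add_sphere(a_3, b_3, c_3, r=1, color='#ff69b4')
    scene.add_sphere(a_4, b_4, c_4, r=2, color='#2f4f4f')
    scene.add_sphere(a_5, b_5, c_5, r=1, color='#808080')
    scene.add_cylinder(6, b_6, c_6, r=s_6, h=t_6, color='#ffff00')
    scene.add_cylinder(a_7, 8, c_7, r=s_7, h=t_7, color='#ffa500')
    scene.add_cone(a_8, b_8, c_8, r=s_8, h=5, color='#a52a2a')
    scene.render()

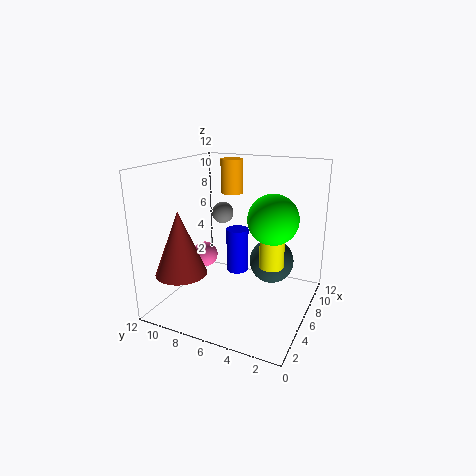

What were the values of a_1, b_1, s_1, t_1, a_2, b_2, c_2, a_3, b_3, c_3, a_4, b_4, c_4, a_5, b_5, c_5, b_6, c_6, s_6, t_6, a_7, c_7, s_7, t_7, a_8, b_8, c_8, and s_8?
a_1 = 8, b_1 = 7, s_1 = 1, t_1 = 4, a_2 = 6, b_2 = 3, c_2 = 8, a_3 = 4, b_3 = 8, c_3 = 5, a_4 = 9, b_4 = 4, c_4 = 3, a_5 = 9, b_5 = 9, c_5 = 7, b_6 = 3, c_6 = 4, s_6 = 1, t_6 = 5, a_7 = 9, c_7 = 9, s_7 = 1, t_7 = 3, a_8 = 2, b_8 = 9, c_8 = 4, s_8 = 2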